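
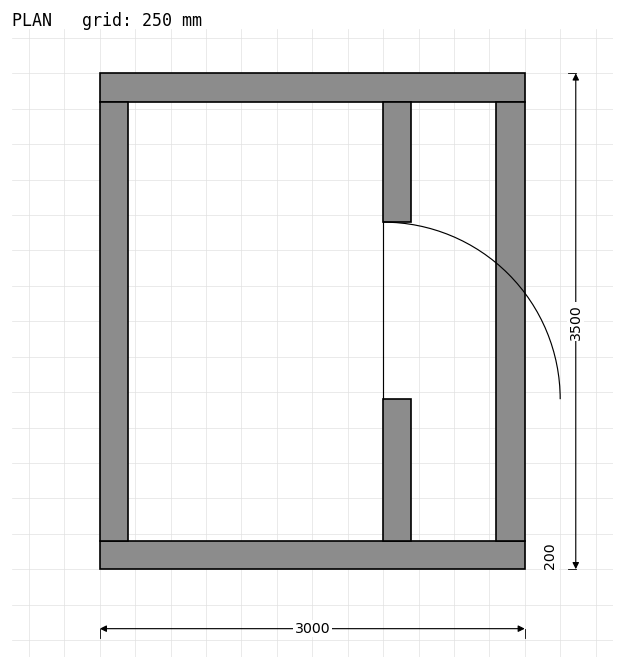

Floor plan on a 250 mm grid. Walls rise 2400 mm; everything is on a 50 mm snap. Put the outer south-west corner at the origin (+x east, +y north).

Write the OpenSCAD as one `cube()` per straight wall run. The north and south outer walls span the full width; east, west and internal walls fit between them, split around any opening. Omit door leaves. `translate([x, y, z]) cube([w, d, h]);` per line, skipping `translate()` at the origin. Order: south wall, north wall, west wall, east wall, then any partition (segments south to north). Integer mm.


cube([3000, 200, 2400]);
translate([0, 3300, 0]) cube([3000, 200, 2400]);
translate([0, 200, 0]) cube([200, 3100, 2400]);
translate([2800, 200, 0]) cube([200, 3100, 2400]);
translate([2000, 200, 0]) cube([200, 1000, 2400]);
translate([2000, 2450, 0]) cube([200, 850, 2400]);


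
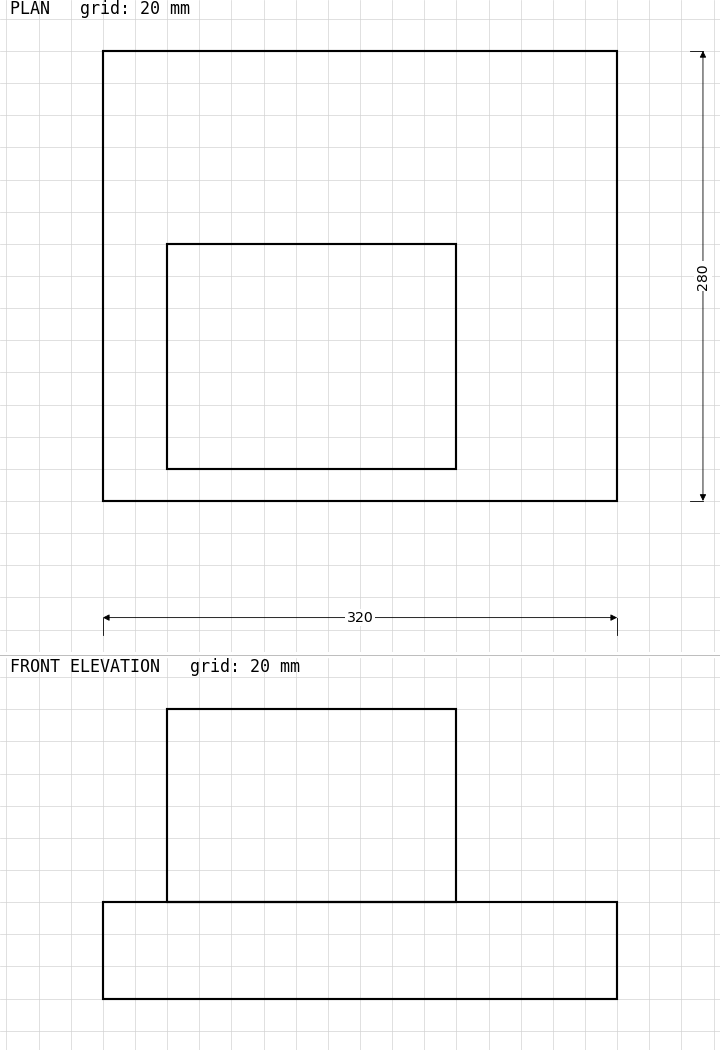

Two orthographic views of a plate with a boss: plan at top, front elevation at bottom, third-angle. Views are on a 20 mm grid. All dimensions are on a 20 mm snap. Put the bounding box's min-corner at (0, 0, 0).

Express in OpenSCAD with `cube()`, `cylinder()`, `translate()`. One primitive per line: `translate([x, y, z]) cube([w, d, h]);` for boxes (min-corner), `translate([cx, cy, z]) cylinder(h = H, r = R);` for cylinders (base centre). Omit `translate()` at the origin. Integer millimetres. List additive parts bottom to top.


cube([320, 280, 60]);
translate([40, 20, 60]) cube([180, 140, 120]);


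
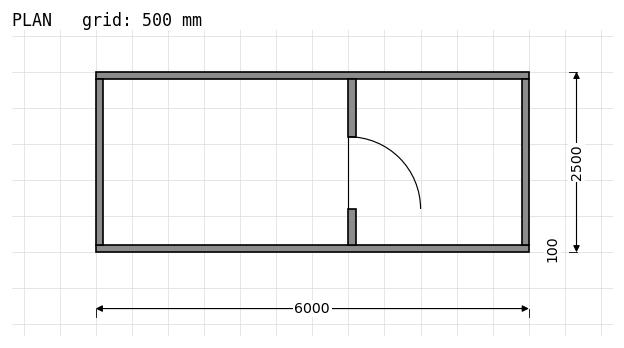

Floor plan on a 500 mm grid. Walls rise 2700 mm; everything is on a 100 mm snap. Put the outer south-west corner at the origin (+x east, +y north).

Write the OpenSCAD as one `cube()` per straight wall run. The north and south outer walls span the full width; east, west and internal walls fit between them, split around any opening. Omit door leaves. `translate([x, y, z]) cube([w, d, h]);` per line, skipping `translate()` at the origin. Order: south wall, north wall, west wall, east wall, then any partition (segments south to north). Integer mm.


cube([6000, 100, 2700]);
translate([0, 2400, 0]) cube([6000, 100, 2700]);
translate([0, 100, 0]) cube([100, 2300, 2700]);
translate([5900, 100, 0]) cube([100, 2300, 2700]);
translate([3500, 100, 0]) cube([100, 500, 2700]);
translate([3500, 1600, 0]) cube([100, 800, 2700]);


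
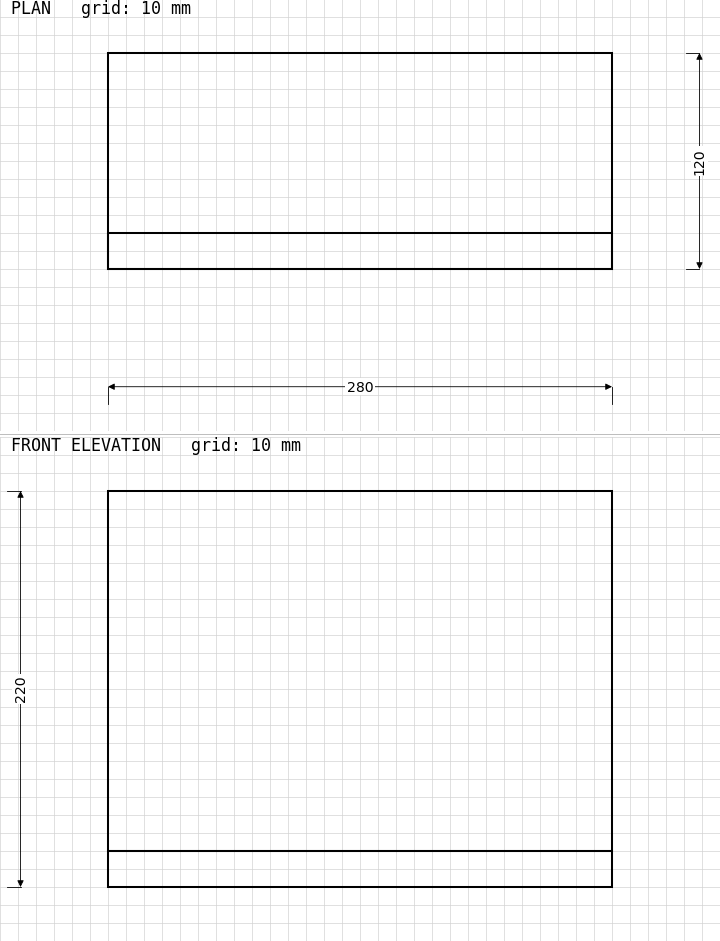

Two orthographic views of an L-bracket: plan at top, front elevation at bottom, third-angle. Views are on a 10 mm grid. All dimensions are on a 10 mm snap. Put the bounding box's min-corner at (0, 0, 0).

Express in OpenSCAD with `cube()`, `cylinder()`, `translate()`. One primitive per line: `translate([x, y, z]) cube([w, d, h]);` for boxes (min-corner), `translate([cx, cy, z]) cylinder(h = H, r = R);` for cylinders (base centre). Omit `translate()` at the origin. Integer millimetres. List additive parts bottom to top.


cube([280, 120, 20]);
translate([0, 0, 20]) cube([280, 20, 200]);


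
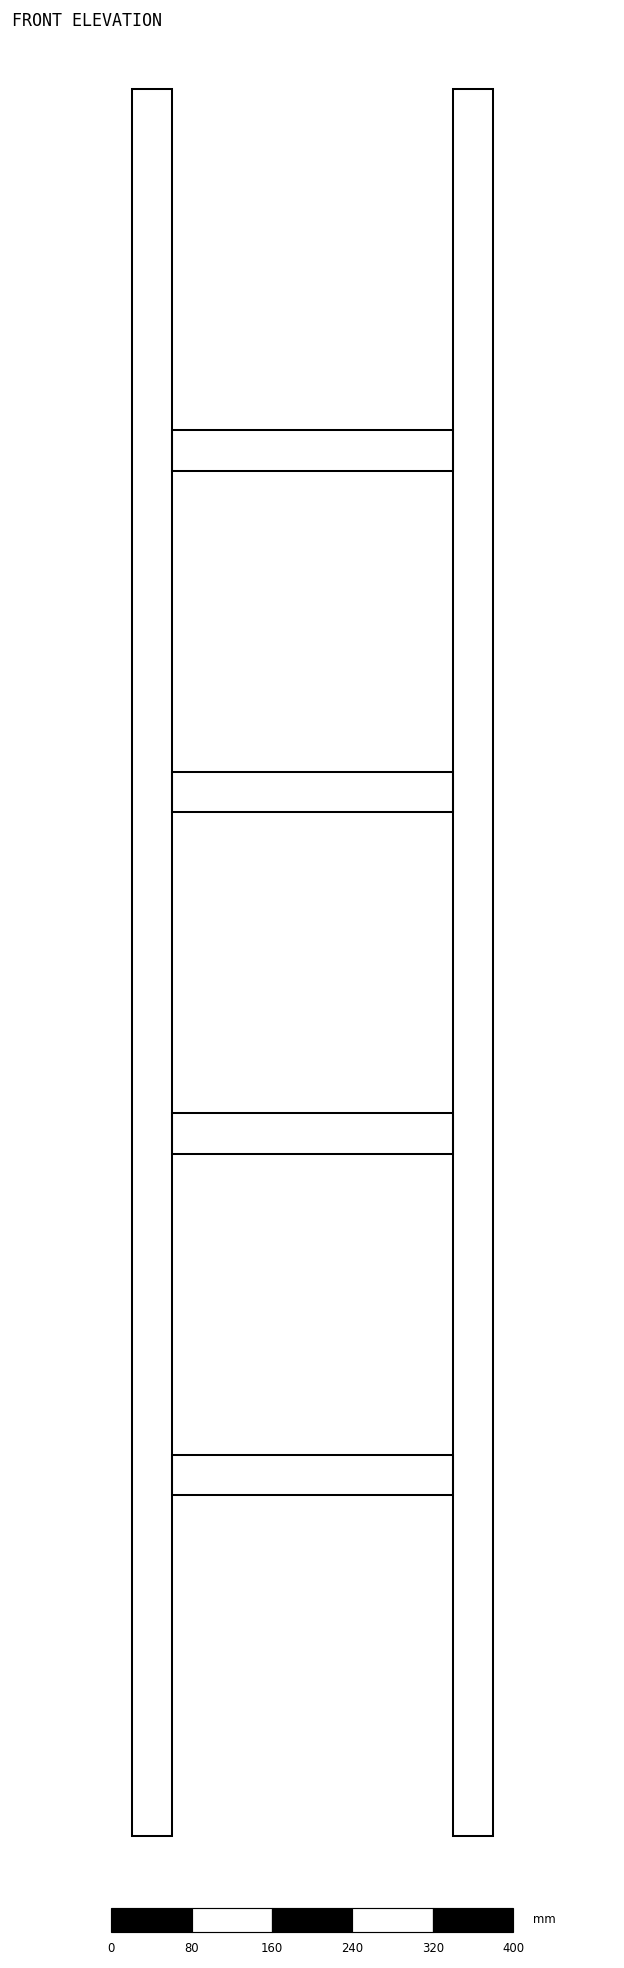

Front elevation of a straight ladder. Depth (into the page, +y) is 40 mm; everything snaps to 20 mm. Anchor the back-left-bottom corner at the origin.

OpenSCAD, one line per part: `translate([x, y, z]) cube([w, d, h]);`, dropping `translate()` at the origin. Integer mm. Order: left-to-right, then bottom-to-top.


cube([40, 40, 1740]);
translate([40, 0, 340]) cube([280, 40, 40]);
translate([40, 0, 680]) cube([280, 40, 40]);
translate([40, 0, 1020]) cube([280, 40, 40]);
translate([40, 0, 1360]) cube([280, 40, 40]);
translate([320, 0, 0]) cube([40, 40, 1740]);


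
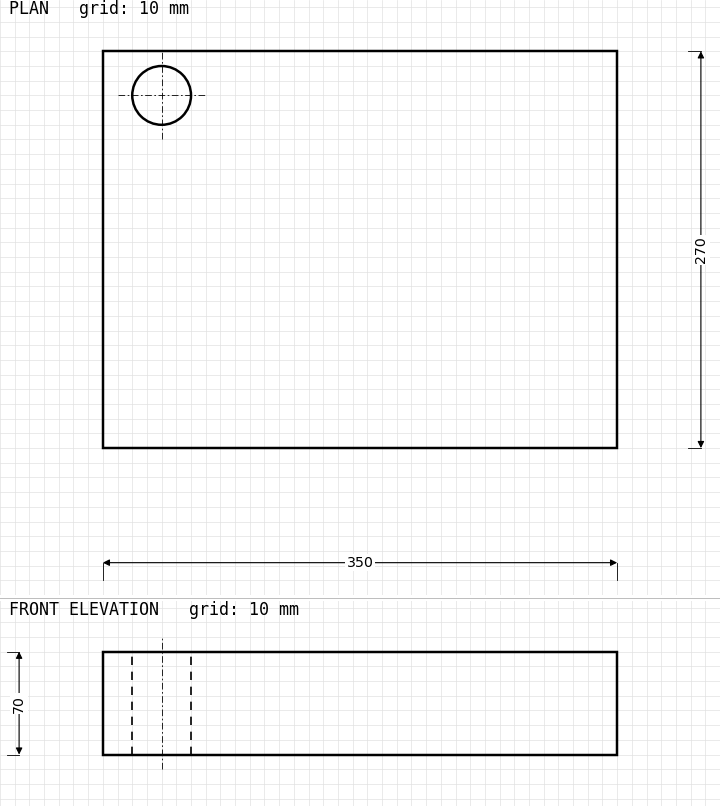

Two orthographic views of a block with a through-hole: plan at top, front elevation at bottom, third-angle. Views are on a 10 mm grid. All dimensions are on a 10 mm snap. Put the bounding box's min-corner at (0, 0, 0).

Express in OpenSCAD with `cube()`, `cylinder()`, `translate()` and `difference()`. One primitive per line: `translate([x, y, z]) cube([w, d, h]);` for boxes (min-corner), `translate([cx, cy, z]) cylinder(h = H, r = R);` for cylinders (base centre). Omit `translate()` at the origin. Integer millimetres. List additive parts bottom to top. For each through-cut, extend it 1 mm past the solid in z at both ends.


difference() {
  cube([350, 270, 70]);
  translate([40, 240, -1]) cylinder(h = 72, r = 20);
}


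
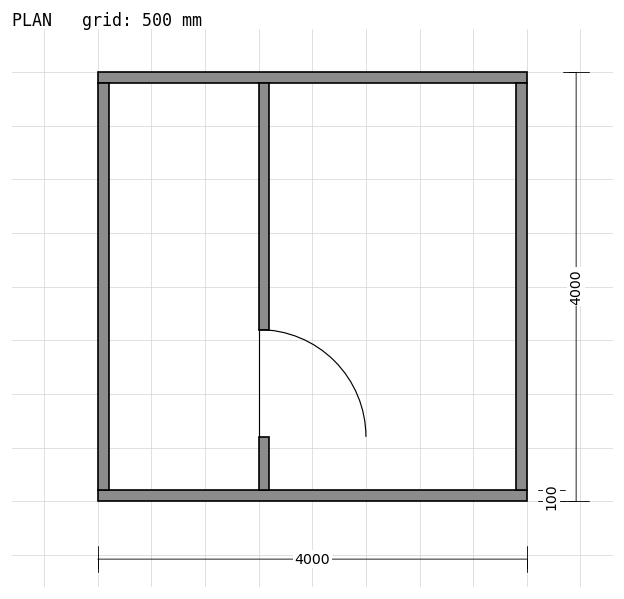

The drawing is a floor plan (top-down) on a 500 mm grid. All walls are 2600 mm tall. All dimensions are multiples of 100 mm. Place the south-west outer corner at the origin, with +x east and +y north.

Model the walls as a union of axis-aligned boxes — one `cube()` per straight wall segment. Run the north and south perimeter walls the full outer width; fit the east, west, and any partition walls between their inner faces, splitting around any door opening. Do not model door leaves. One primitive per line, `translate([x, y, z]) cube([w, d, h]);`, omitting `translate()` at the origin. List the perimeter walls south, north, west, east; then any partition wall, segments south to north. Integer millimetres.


cube([4000, 100, 2600]);
translate([0, 3900, 0]) cube([4000, 100, 2600]);
translate([0, 100, 0]) cube([100, 3800, 2600]);
translate([3900, 100, 0]) cube([100, 3800, 2600]);
translate([1500, 100, 0]) cube([100, 500, 2600]);
translate([1500, 1600, 0]) cube([100, 2300, 2600]);


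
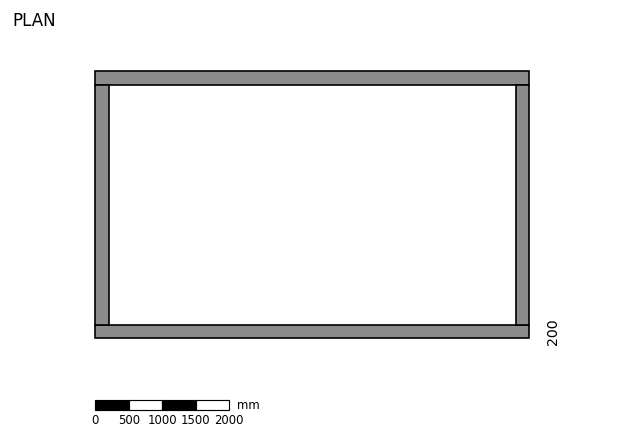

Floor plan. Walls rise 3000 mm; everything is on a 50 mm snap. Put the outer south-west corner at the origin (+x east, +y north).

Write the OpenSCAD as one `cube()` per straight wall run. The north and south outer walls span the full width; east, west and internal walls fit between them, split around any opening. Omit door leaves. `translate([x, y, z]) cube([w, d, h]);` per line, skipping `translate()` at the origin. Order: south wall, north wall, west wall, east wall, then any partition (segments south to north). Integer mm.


cube([6500, 200, 3000]);
translate([0, 3800, 0]) cube([6500, 200, 3000]);
translate([0, 200, 0]) cube([200, 3600, 3000]);
translate([6300, 200, 0]) cube([200, 3600, 3000]);


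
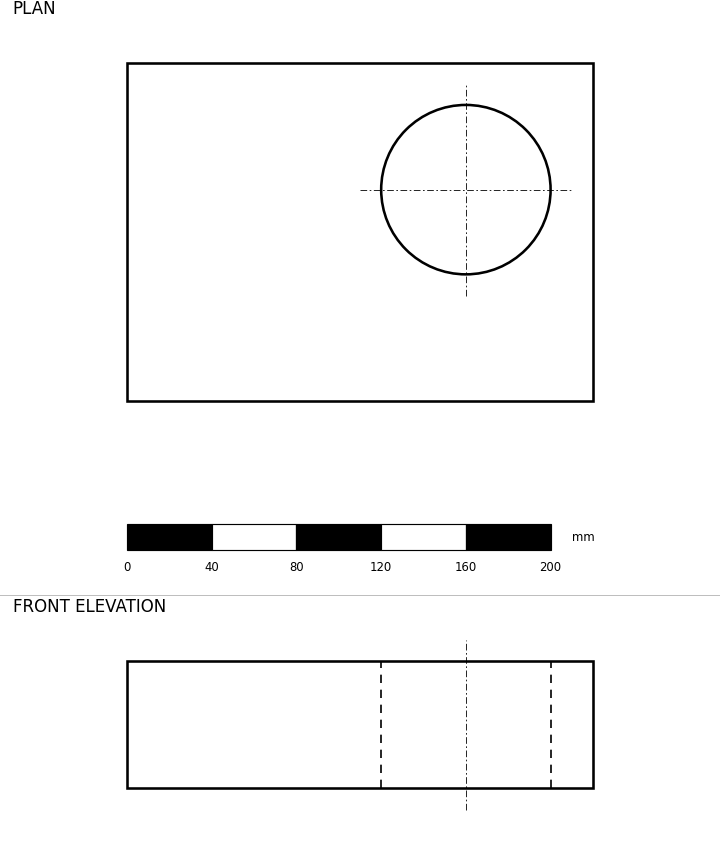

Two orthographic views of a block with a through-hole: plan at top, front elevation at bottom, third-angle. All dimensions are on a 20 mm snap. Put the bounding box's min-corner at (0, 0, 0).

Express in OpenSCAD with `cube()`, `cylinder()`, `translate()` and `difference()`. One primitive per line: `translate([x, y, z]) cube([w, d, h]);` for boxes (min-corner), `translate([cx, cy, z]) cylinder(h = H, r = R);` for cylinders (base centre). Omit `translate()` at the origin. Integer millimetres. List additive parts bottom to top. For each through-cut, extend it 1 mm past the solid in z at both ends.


difference() {
  cube([220, 160, 60]);
  translate([160, 100, -1]) cylinder(h = 62, r = 40);
}


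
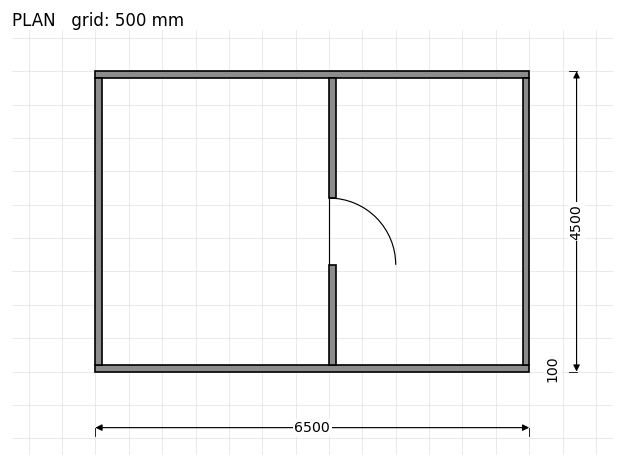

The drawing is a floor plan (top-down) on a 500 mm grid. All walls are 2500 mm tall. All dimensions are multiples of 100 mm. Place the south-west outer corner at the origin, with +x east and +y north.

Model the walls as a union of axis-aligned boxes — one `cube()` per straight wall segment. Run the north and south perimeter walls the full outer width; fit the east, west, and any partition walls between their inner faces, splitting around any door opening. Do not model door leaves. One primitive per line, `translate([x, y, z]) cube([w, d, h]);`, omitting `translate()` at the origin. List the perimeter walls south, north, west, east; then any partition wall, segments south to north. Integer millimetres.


cube([6500, 100, 2500]);
translate([0, 4400, 0]) cube([6500, 100, 2500]);
translate([0, 100, 0]) cube([100, 4300, 2500]);
translate([6400, 100, 0]) cube([100, 4300, 2500]);
translate([3500, 100, 0]) cube([100, 1500, 2500]);
translate([3500, 2600, 0]) cube([100, 1800, 2500]);


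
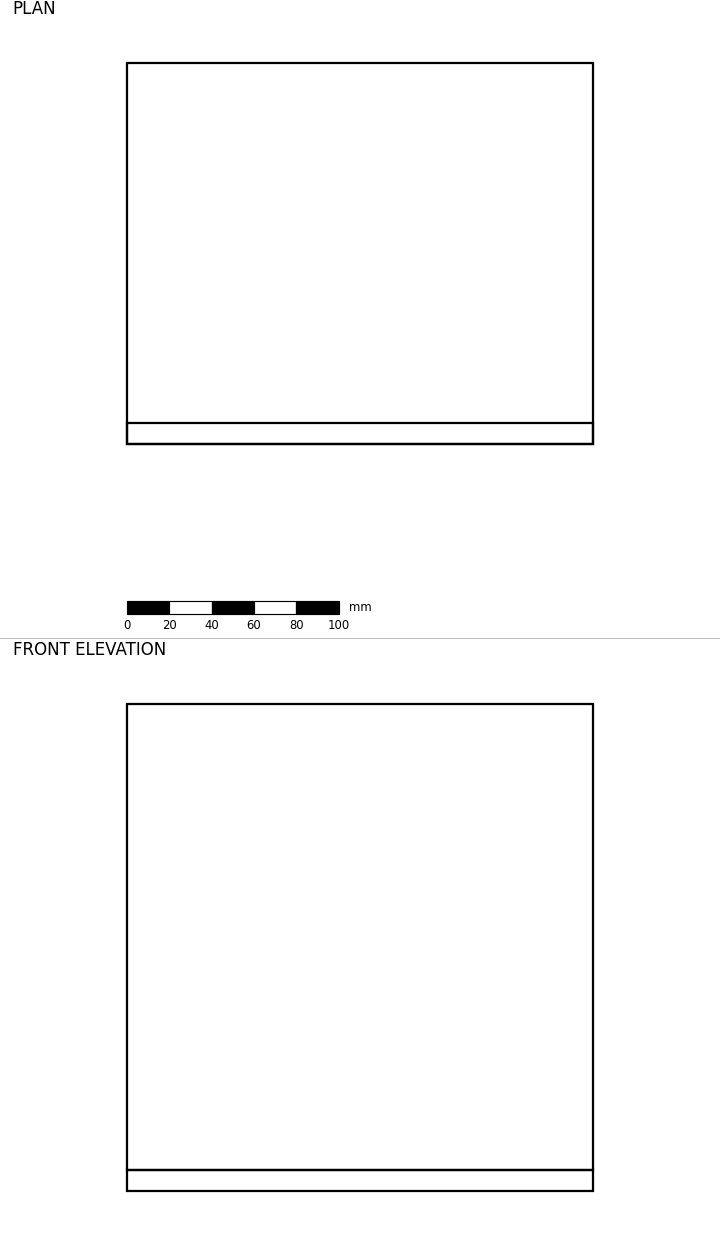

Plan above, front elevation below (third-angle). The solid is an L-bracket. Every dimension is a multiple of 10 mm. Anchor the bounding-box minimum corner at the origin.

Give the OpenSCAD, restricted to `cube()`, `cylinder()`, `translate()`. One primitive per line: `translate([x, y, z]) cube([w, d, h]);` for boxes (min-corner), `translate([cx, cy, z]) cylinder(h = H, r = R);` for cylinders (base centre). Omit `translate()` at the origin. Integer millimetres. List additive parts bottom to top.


cube([220, 180, 10]);
translate([0, 0, 10]) cube([220, 10, 220]);


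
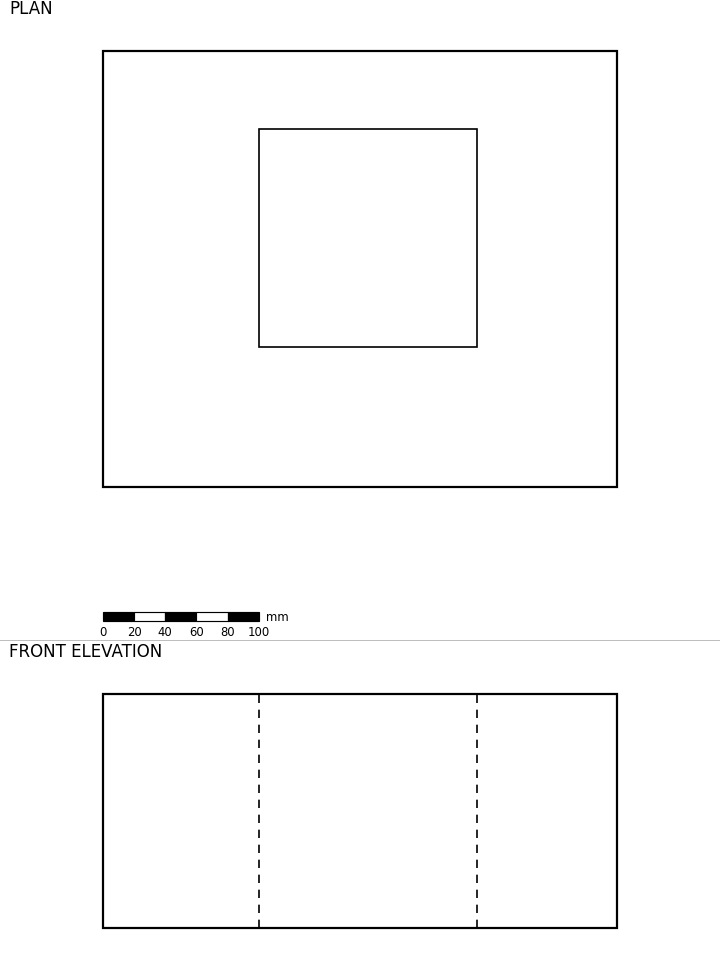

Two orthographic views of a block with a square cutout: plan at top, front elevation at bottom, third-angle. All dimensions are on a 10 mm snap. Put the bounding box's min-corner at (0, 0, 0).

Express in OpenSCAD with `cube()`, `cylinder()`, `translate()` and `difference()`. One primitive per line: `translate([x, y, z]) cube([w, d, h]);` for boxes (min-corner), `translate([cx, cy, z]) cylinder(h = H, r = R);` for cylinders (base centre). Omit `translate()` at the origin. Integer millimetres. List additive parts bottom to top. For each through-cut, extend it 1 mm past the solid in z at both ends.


difference() {
  cube([330, 280, 150]);
  translate([100, 90, -1]) cube([140, 140, 152]);
}


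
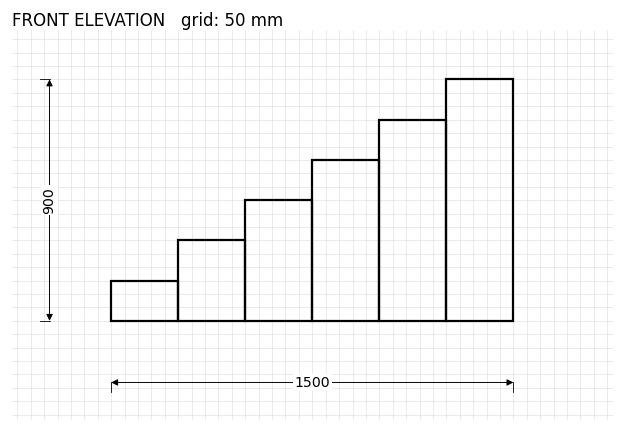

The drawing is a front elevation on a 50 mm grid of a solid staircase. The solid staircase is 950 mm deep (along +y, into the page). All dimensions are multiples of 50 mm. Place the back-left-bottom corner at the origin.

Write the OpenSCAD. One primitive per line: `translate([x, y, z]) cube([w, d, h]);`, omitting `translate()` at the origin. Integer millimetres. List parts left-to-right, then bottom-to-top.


cube([250, 950, 150]);
translate([250, 0, 0]) cube([250, 950, 300]);
translate([500, 0, 0]) cube([250, 950, 450]);
translate([750, 0, 0]) cube([250, 950, 600]);
translate([1000, 0, 0]) cube([250, 950, 750]);
translate([1250, 0, 0]) cube([250, 950, 900]);


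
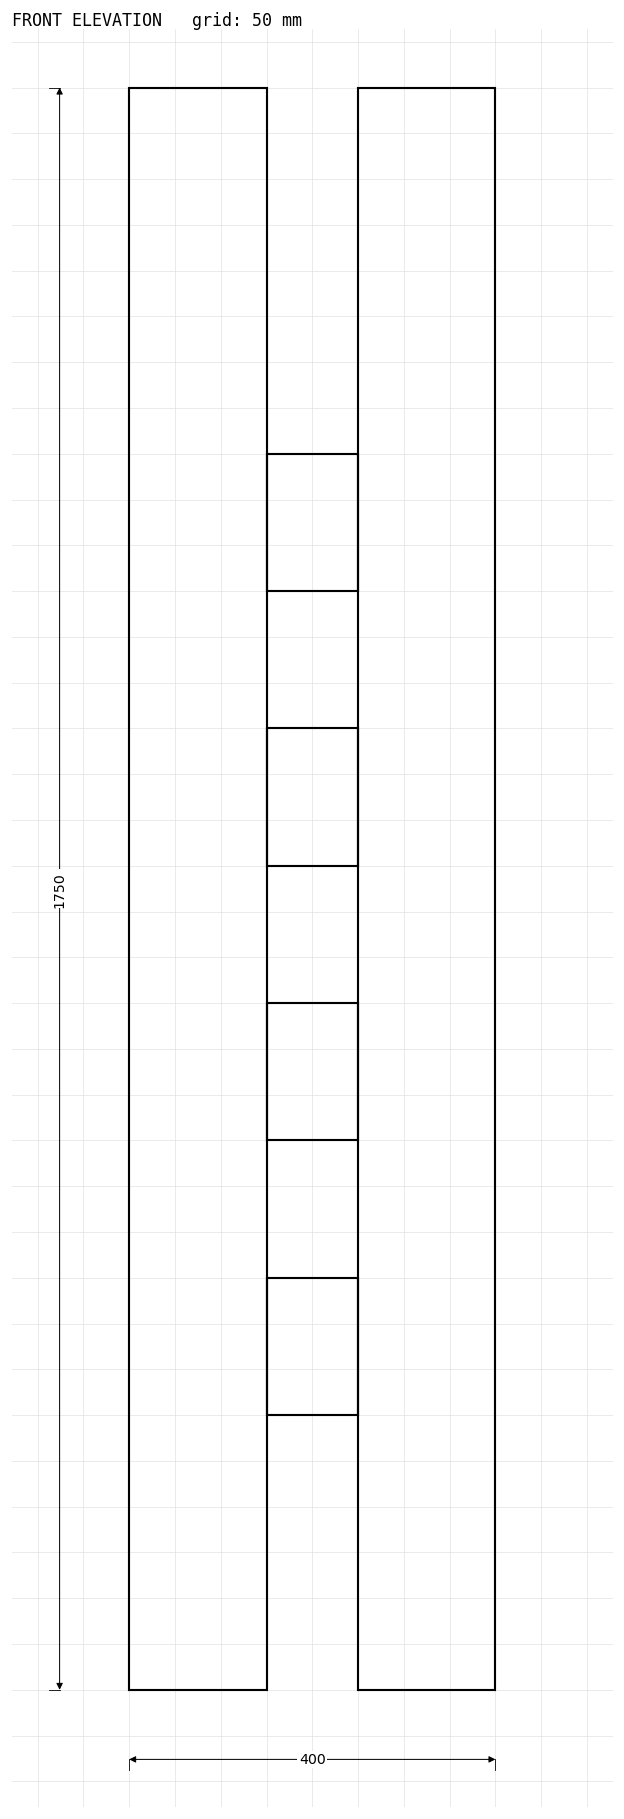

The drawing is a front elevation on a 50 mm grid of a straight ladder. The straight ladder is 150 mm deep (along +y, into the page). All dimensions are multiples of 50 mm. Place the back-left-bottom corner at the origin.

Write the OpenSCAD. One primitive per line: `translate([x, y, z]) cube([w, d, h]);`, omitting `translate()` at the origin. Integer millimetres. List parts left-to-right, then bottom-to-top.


cube([150, 150, 1750]);
translate([150, 0, 300]) cube([100, 150, 150]);
translate([150, 0, 600]) cube([100, 150, 150]);
translate([150, 0, 900]) cube([100, 150, 150]);
translate([150, 0, 1200]) cube([100, 150, 150]);
translate([250, 0, 0]) cube([150, 150, 1750]);


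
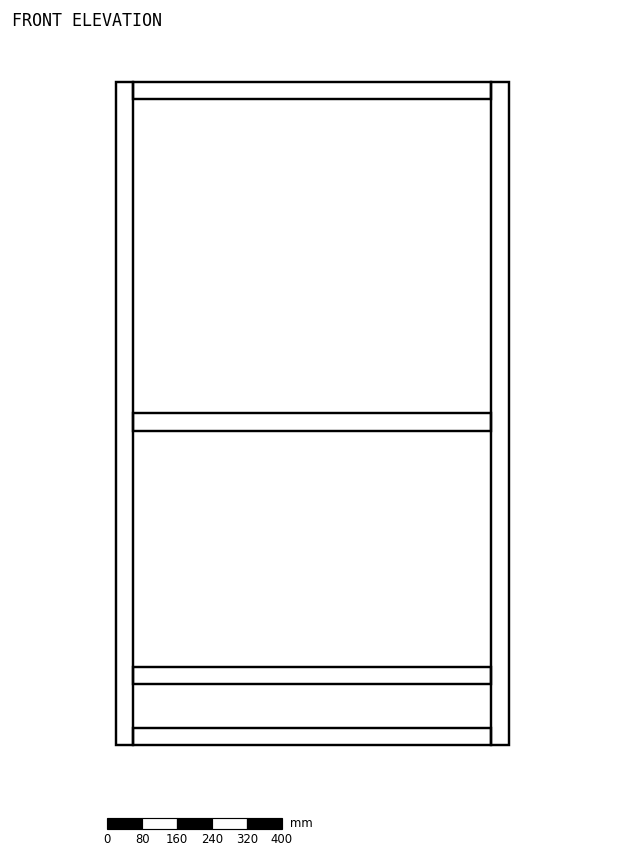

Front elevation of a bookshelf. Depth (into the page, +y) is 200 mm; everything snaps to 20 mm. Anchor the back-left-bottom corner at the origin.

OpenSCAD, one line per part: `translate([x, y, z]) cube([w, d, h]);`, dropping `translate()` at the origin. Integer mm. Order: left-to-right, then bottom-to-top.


cube([40, 200, 1520]);
translate([40, 0, 0]) cube([820, 200, 40]);
translate([40, 0, 140]) cube([820, 200, 40]);
translate([40, 0, 720]) cube([820, 200, 40]);
translate([40, 0, 1480]) cube([820, 200, 40]);
translate([860, 0, 0]) cube([40, 200, 1520]);


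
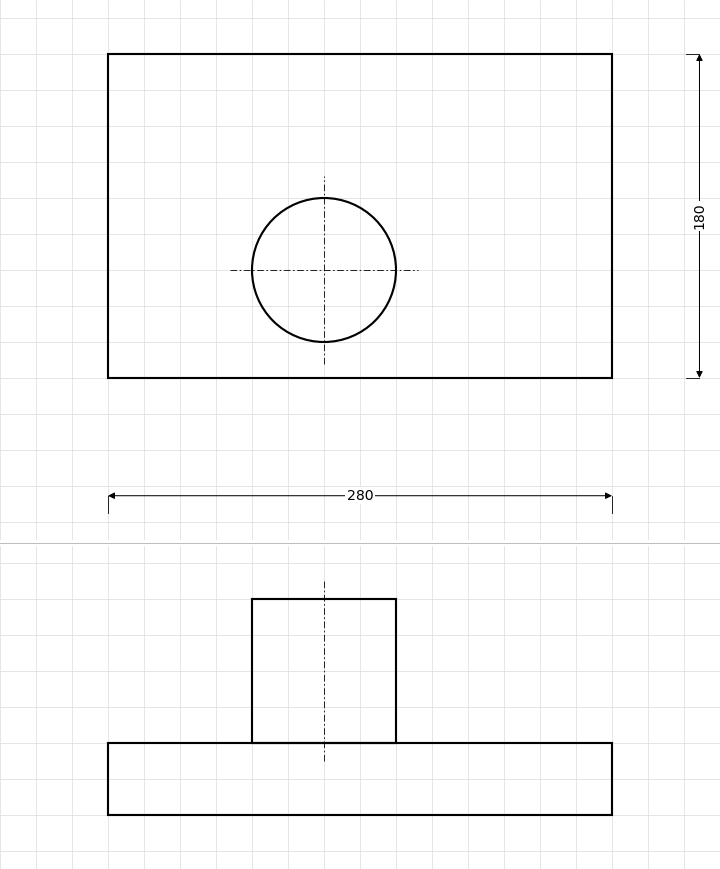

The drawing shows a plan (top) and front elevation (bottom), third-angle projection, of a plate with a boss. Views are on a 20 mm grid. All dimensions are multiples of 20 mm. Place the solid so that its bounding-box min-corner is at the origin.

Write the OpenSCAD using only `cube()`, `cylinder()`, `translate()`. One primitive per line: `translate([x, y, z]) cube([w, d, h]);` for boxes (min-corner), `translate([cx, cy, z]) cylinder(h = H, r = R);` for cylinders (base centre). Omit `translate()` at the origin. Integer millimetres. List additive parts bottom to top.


cube([280, 180, 40]);
translate([120, 60, 40]) cylinder(h = 80, r = 40);


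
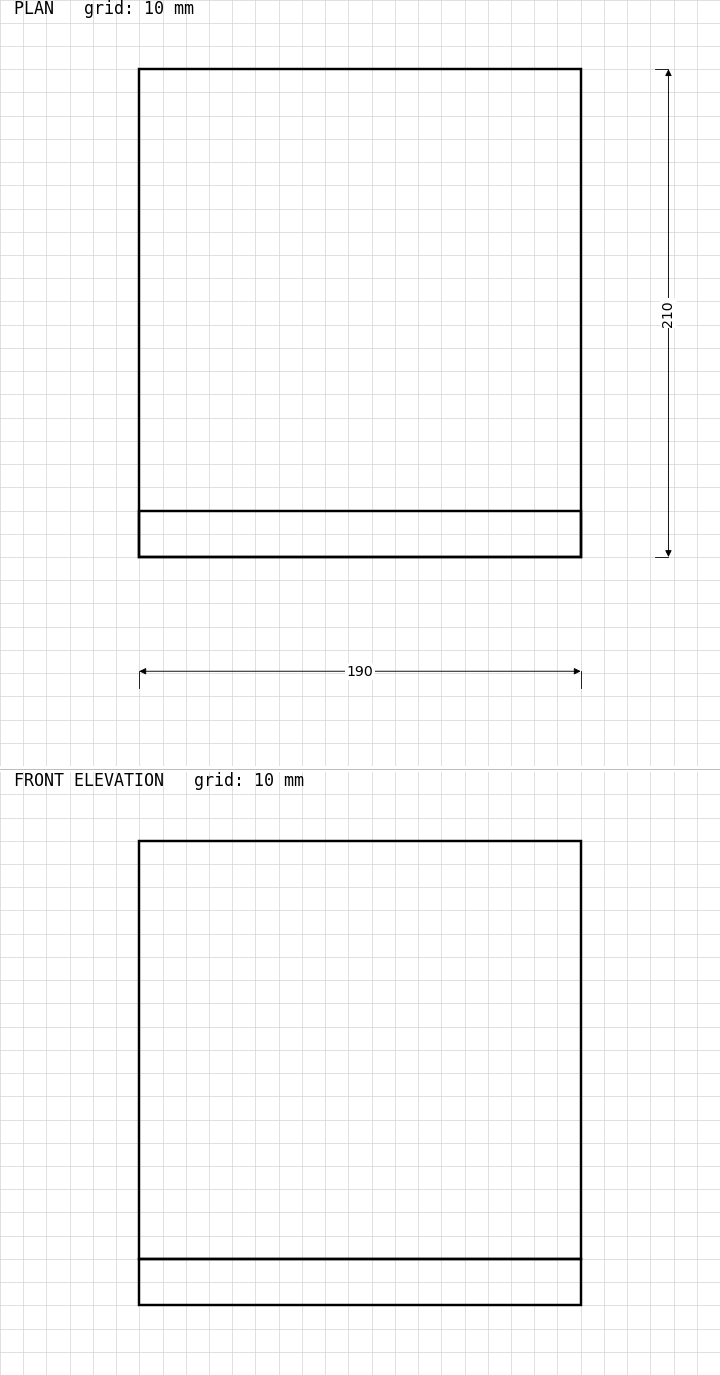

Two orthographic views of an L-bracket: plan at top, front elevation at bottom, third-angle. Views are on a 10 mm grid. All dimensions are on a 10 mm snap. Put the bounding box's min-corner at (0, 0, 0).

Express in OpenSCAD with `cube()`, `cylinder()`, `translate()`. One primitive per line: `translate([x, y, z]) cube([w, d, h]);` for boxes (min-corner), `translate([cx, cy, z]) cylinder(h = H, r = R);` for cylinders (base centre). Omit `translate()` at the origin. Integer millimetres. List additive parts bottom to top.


cube([190, 210, 20]);
translate([0, 0, 20]) cube([190, 20, 180]);


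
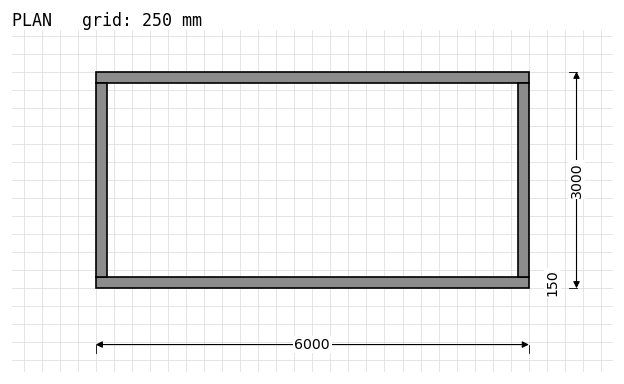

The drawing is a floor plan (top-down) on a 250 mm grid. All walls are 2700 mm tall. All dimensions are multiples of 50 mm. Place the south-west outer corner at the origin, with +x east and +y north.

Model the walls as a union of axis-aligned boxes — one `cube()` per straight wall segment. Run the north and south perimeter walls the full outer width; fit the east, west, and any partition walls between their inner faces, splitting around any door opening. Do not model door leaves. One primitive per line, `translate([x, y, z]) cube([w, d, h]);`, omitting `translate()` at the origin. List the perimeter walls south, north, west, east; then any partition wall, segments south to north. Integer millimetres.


cube([6000, 150, 2700]);
translate([0, 2850, 0]) cube([6000, 150, 2700]);
translate([0, 150, 0]) cube([150, 2700, 2700]);
translate([5850, 150, 0]) cube([150, 2700, 2700]);


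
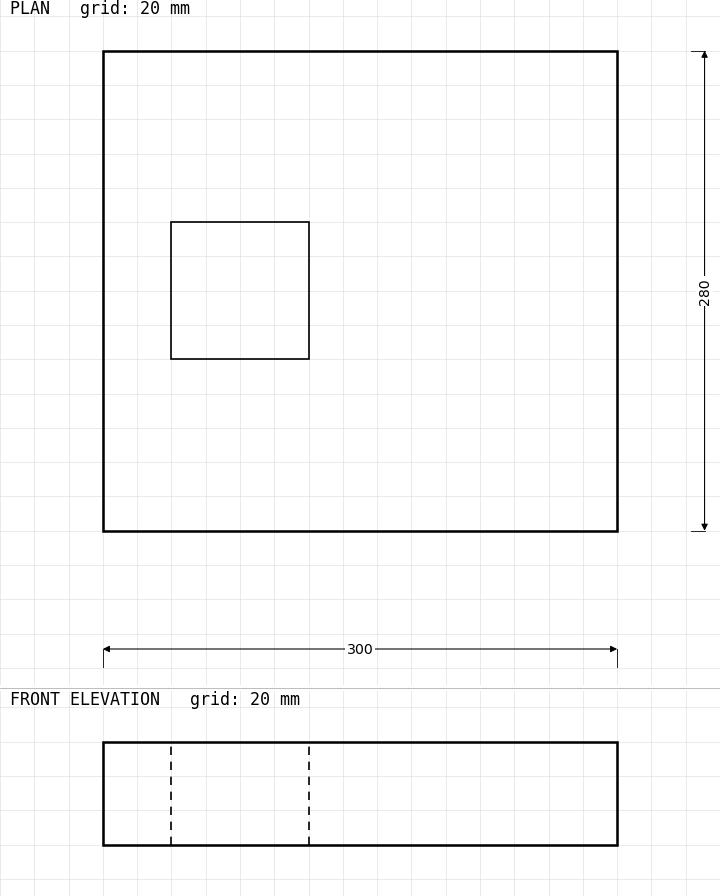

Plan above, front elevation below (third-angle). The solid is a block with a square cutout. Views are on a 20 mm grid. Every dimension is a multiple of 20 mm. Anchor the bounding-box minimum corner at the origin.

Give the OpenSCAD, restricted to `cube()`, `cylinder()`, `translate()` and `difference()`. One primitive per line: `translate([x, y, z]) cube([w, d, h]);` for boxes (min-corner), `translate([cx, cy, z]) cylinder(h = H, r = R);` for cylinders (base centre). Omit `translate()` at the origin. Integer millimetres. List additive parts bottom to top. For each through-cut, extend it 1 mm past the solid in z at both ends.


difference() {
  cube([300, 280, 60]);
  translate([40, 100, -1]) cube([80, 80, 62]);
}


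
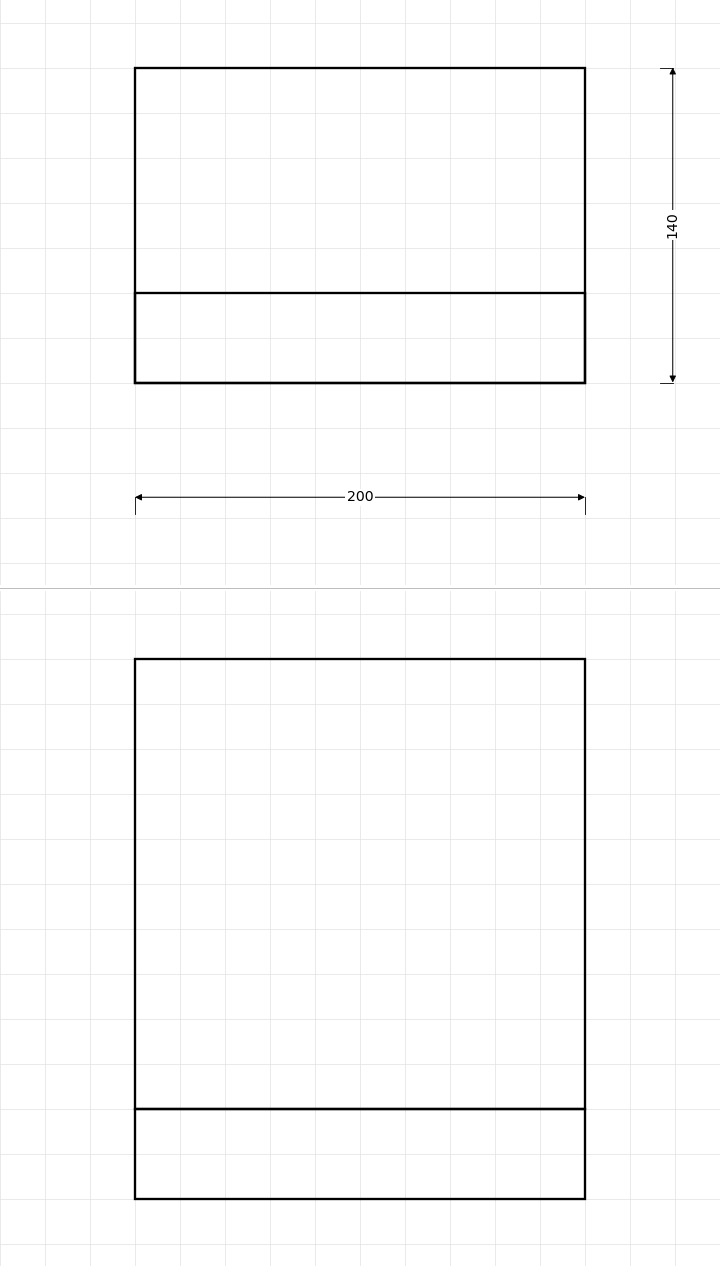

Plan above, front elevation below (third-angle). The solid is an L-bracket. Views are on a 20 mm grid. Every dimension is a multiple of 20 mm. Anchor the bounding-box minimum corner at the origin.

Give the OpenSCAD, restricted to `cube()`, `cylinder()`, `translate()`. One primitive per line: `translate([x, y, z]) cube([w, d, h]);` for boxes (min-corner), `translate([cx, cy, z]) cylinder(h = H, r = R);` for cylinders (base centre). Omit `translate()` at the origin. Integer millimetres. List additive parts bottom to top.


cube([200, 140, 40]);
translate([0, 0, 40]) cube([200, 40, 200]);


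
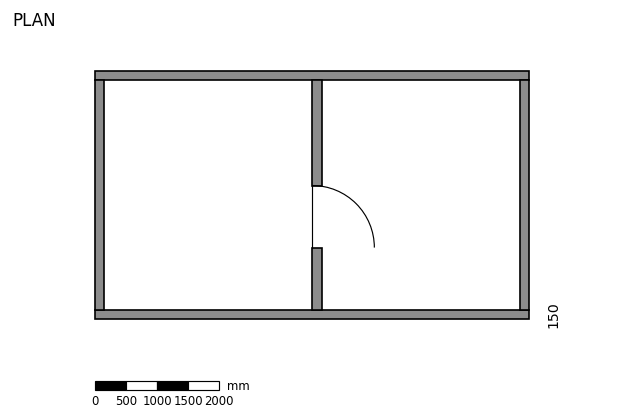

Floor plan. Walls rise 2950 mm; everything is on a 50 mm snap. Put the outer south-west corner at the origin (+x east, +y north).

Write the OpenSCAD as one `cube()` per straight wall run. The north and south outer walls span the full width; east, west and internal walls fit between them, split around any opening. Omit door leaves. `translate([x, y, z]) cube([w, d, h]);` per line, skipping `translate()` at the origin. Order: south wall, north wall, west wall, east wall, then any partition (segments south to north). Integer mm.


cube([7000, 150, 2950]);
translate([0, 3850, 0]) cube([7000, 150, 2950]);
translate([0, 150, 0]) cube([150, 3700, 2950]);
translate([6850, 150, 0]) cube([150, 3700, 2950]);
translate([3500, 150, 0]) cube([150, 1000, 2950]);
translate([3500, 2150, 0]) cube([150, 1700, 2950]);


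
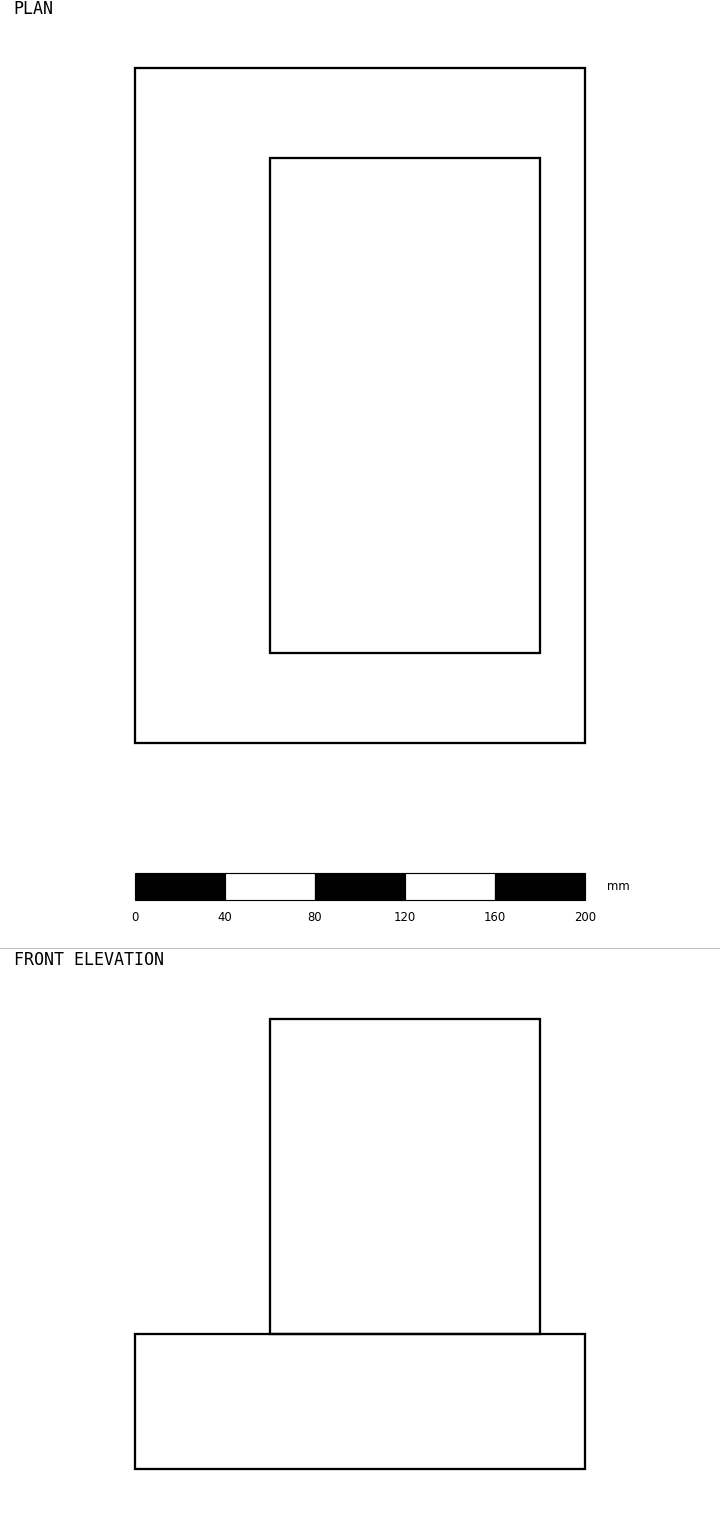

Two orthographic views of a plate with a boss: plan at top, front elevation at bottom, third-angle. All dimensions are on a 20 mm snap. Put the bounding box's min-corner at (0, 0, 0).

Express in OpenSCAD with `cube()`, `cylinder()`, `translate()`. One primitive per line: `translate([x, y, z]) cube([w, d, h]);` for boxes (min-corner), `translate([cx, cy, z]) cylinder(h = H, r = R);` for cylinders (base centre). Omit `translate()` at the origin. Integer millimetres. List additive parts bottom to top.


cube([200, 300, 60]);
translate([60, 40, 60]) cube([120, 220, 140]);


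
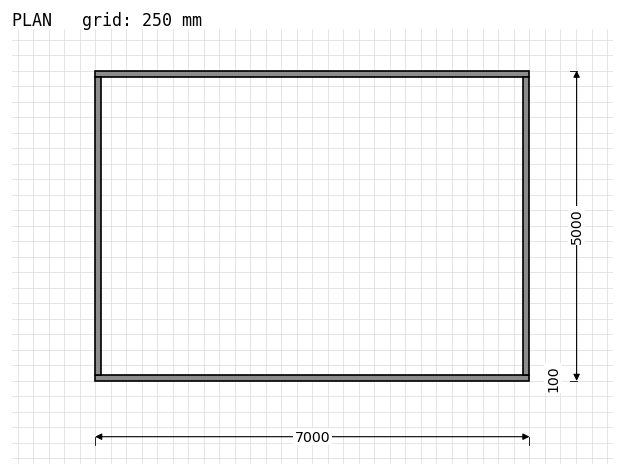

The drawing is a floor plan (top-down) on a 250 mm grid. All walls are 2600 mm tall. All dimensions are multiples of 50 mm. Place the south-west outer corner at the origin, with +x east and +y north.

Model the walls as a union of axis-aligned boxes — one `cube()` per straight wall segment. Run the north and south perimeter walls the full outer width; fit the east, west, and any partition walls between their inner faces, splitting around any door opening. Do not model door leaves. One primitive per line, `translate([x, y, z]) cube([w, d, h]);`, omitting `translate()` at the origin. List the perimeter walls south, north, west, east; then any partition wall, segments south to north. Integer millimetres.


cube([7000, 100, 2600]);
translate([0, 4900, 0]) cube([7000, 100, 2600]);
translate([0, 100, 0]) cube([100, 4800, 2600]);
translate([6900, 100, 0]) cube([100, 4800, 2600]);


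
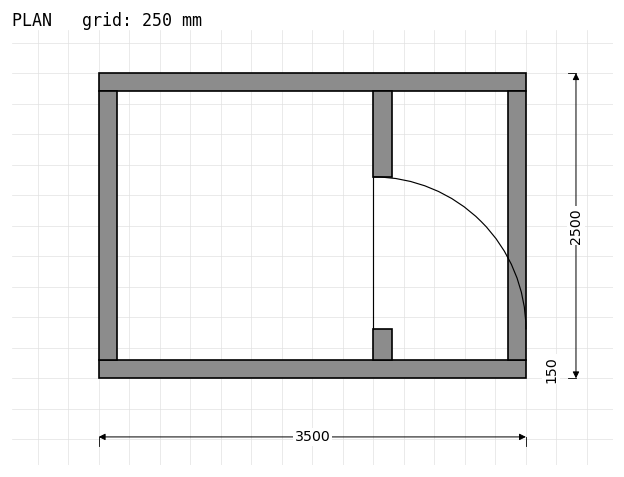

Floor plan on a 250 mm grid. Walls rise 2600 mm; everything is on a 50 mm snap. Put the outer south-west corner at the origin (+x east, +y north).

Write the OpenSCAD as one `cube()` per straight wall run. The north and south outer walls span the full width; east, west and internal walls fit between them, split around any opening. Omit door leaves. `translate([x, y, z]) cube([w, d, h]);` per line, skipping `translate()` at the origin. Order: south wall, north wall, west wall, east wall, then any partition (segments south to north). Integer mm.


cube([3500, 150, 2600]);
translate([0, 2350, 0]) cube([3500, 150, 2600]);
translate([0, 150, 0]) cube([150, 2200, 2600]);
translate([3350, 150, 0]) cube([150, 2200, 2600]);
translate([2250, 150, 0]) cube([150, 250, 2600]);
translate([2250, 1650, 0]) cube([150, 700, 2600]);


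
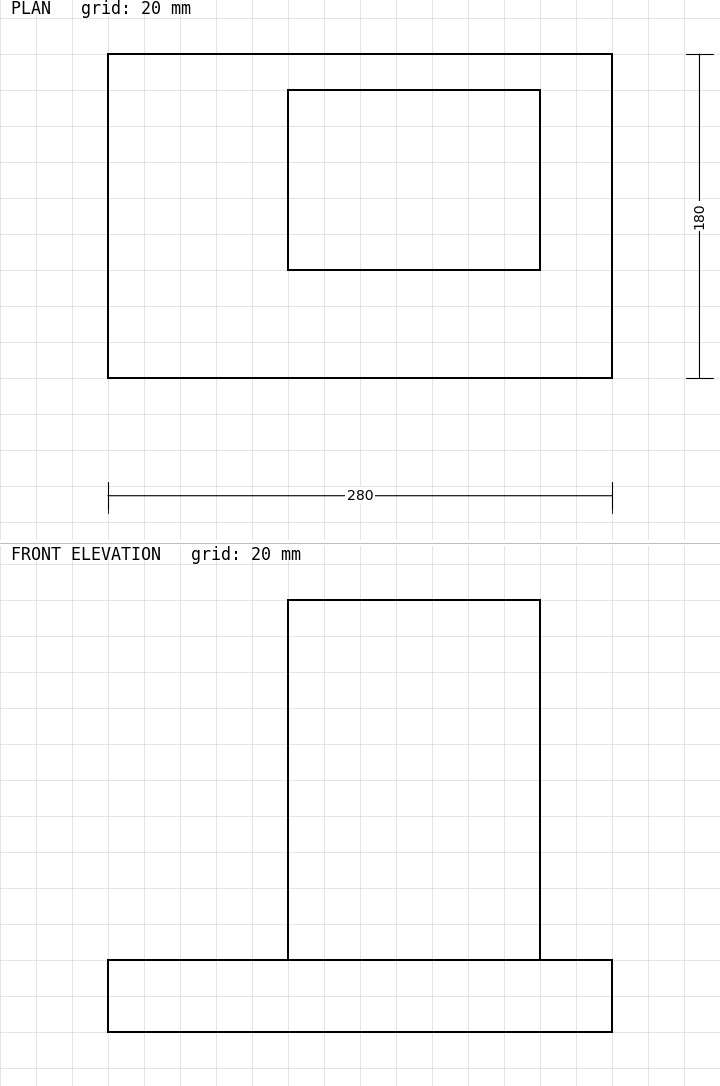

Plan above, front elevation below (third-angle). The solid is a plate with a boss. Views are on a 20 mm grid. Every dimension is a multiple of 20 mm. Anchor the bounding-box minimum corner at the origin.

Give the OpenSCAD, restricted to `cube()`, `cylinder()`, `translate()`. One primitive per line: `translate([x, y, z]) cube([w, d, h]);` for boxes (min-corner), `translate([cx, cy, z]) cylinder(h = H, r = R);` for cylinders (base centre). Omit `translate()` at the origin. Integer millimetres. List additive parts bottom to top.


cube([280, 180, 40]);
translate([100, 60, 40]) cube([140, 100, 200]);


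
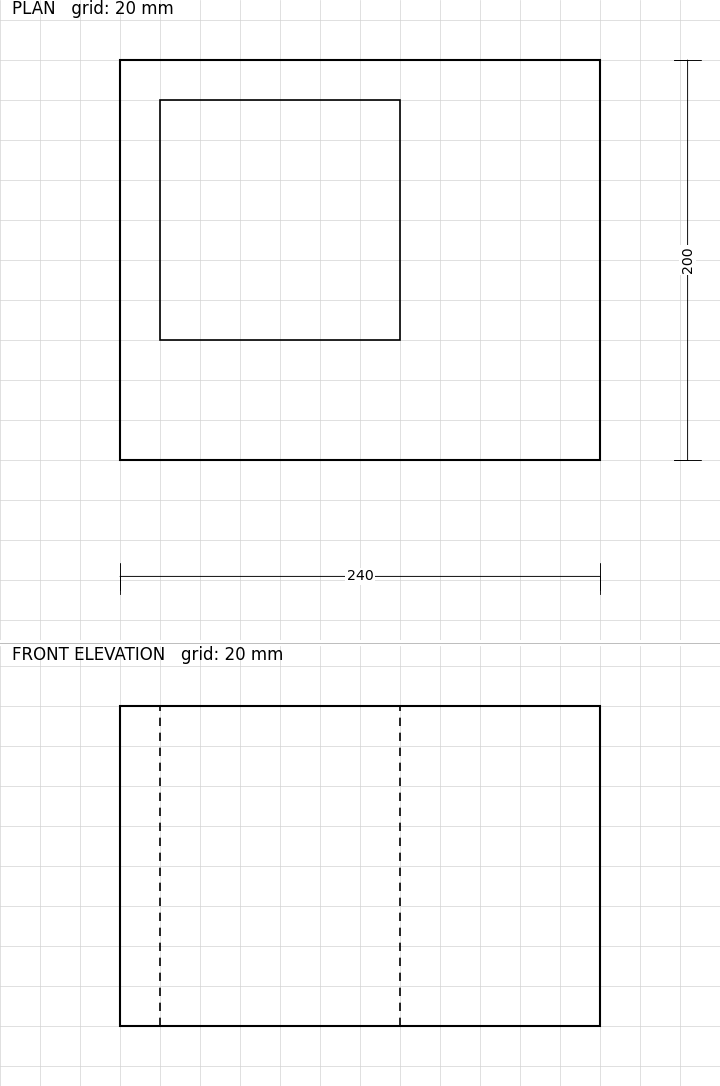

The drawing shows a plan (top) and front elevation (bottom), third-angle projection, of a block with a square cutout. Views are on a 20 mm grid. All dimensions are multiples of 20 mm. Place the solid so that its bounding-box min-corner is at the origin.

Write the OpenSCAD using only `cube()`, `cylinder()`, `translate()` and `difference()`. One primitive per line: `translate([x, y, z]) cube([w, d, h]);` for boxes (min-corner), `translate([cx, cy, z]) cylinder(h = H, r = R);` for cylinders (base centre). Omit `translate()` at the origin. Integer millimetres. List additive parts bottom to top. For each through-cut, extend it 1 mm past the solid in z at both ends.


difference() {
  cube([240, 200, 160]);
  translate([20, 60, -1]) cube([120, 120, 162]);
}


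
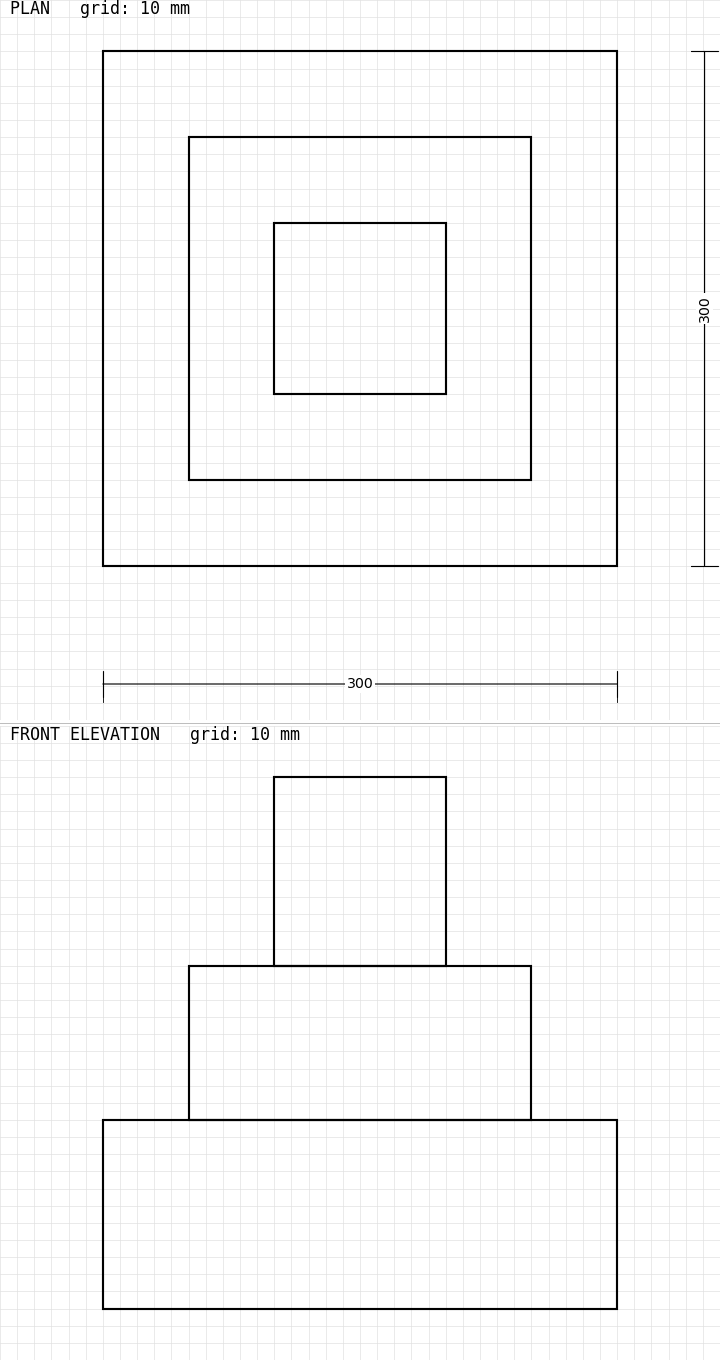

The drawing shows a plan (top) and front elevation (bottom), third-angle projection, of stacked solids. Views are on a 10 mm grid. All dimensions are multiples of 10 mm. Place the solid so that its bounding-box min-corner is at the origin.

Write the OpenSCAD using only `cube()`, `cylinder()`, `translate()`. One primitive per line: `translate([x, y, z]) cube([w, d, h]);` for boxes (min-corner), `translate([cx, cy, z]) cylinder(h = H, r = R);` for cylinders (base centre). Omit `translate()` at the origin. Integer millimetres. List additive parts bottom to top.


cube([300, 300, 110]);
translate([50, 50, 110]) cube([200, 200, 90]);
translate([100, 100, 200]) cube([100, 100, 110]);


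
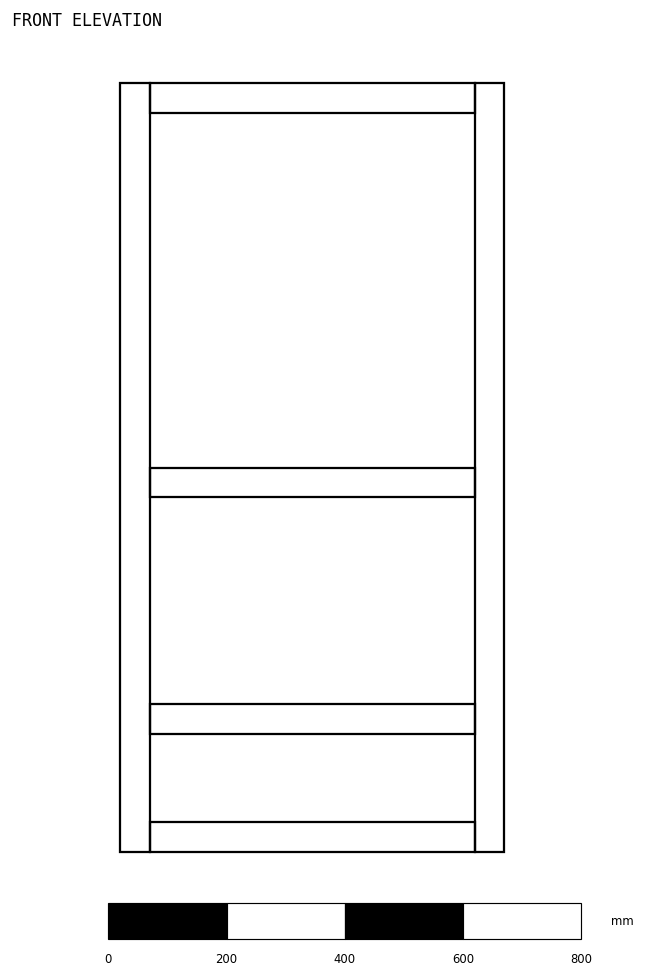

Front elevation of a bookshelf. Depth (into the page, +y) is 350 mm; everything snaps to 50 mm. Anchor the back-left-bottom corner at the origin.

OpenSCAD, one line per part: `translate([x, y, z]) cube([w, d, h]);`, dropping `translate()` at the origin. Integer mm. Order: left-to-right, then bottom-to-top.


cube([50, 350, 1300]);
translate([50, 0, 0]) cube([550, 350, 50]);
translate([50, 0, 200]) cube([550, 350, 50]);
translate([50, 0, 600]) cube([550, 350, 50]);
translate([50, 0, 1250]) cube([550, 350, 50]);
translate([600, 0, 0]) cube([50, 350, 1300]);


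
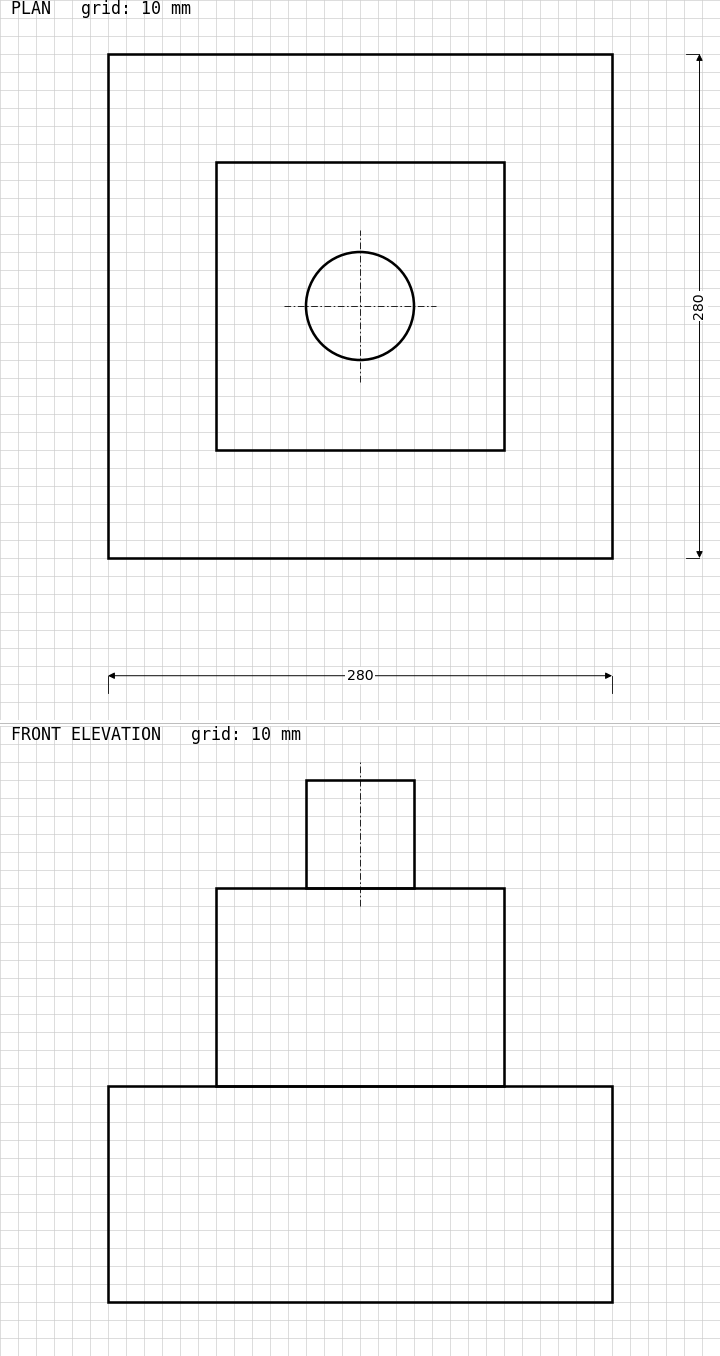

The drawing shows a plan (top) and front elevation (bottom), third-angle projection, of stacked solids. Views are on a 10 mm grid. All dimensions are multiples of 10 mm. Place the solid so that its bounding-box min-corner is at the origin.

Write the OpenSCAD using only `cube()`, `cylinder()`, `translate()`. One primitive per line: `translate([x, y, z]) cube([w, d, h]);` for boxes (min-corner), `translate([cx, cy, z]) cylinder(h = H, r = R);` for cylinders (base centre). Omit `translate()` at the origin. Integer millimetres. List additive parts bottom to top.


cube([280, 280, 120]);
translate([60, 60, 120]) cube([160, 160, 110]);
translate([140, 140, 230]) cylinder(h = 60, r = 30);


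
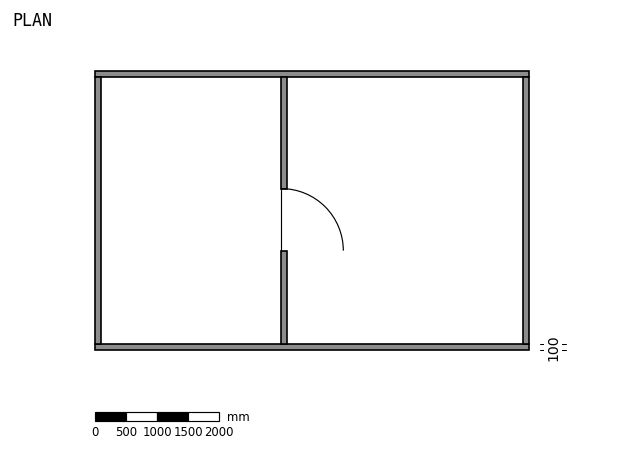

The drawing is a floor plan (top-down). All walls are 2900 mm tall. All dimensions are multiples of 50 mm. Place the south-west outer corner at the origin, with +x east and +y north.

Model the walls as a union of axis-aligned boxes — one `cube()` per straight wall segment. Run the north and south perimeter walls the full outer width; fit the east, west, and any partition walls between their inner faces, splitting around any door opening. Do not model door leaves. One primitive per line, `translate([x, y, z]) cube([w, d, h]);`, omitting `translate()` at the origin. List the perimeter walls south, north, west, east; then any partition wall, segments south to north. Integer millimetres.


cube([7000, 100, 2900]);
translate([0, 4400, 0]) cube([7000, 100, 2900]);
translate([0, 100, 0]) cube([100, 4300, 2900]);
translate([6900, 100, 0]) cube([100, 4300, 2900]);
translate([3000, 100, 0]) cube([100, 1500, 2900]);
translate([3000, 2600, 0]) cube([100, 1800, 2900]);


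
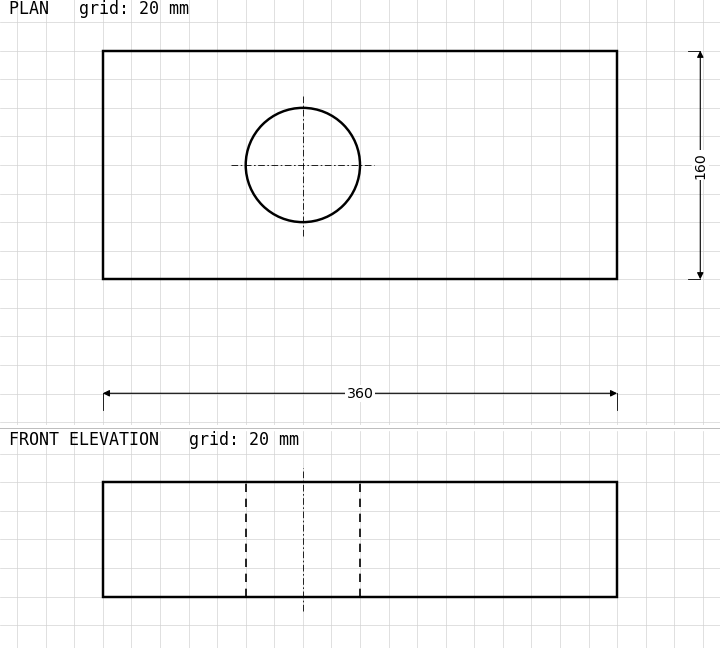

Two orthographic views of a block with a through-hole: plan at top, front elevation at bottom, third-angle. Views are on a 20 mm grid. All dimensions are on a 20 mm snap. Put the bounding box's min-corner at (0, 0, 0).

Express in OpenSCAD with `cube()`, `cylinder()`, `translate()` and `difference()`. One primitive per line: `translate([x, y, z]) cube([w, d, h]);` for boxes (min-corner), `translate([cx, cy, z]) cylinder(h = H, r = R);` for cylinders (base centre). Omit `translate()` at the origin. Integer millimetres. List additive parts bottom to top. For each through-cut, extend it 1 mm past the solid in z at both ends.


difference() {
  cube([360, 160, 80]);
  translate([140, 80, -1]) cylinder(h = 82, r = 40);
}


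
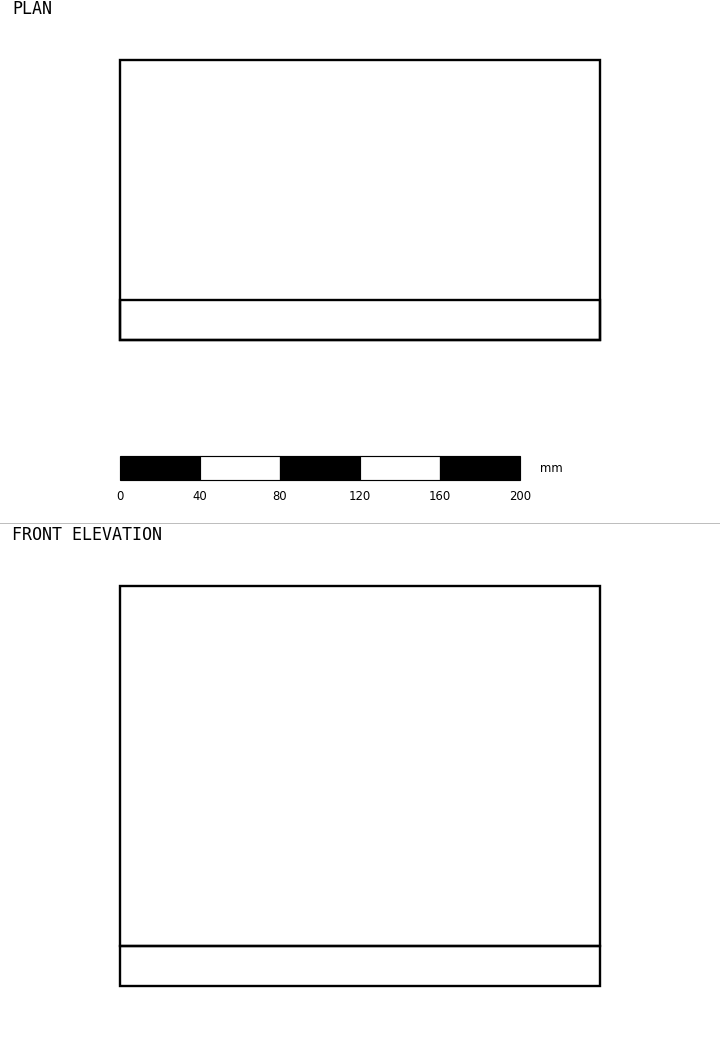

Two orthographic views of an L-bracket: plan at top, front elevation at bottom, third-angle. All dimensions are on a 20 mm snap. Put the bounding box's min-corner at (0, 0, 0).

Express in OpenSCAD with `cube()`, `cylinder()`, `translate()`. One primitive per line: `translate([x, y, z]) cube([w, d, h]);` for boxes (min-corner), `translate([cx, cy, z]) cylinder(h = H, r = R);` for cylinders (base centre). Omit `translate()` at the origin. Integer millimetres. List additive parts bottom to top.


cube([240, 140, 20]);
translate([0, 0, 20]) cube([240, 20, 180]);


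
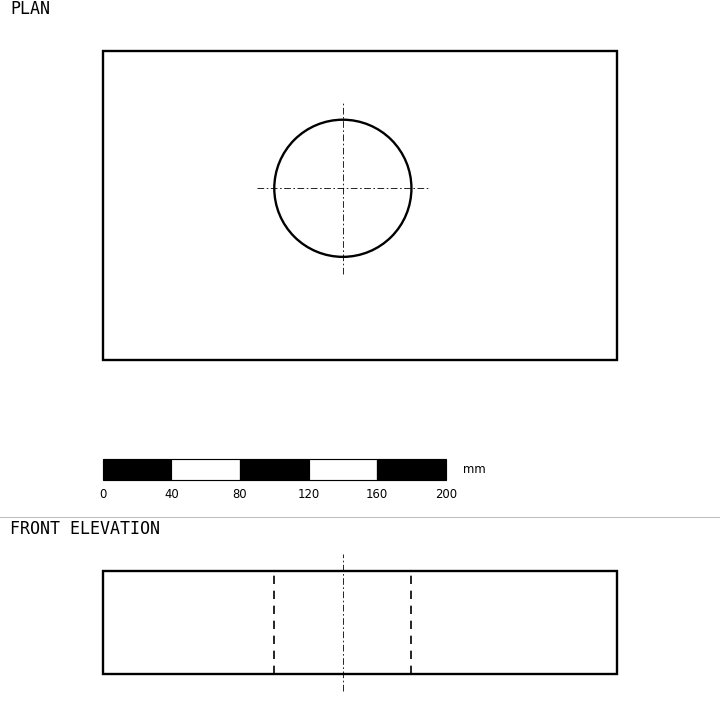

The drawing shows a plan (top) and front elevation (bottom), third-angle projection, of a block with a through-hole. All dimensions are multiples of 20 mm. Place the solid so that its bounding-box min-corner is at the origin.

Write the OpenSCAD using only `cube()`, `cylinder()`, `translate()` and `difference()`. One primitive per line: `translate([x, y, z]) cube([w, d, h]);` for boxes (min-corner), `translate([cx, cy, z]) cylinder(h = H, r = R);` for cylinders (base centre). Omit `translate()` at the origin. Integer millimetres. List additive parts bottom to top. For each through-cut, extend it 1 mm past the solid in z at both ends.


difference() {
  cube([300, 180, 60]);
  translate([140, 100, -1]) cylinder(h = 62, r = 40);
}


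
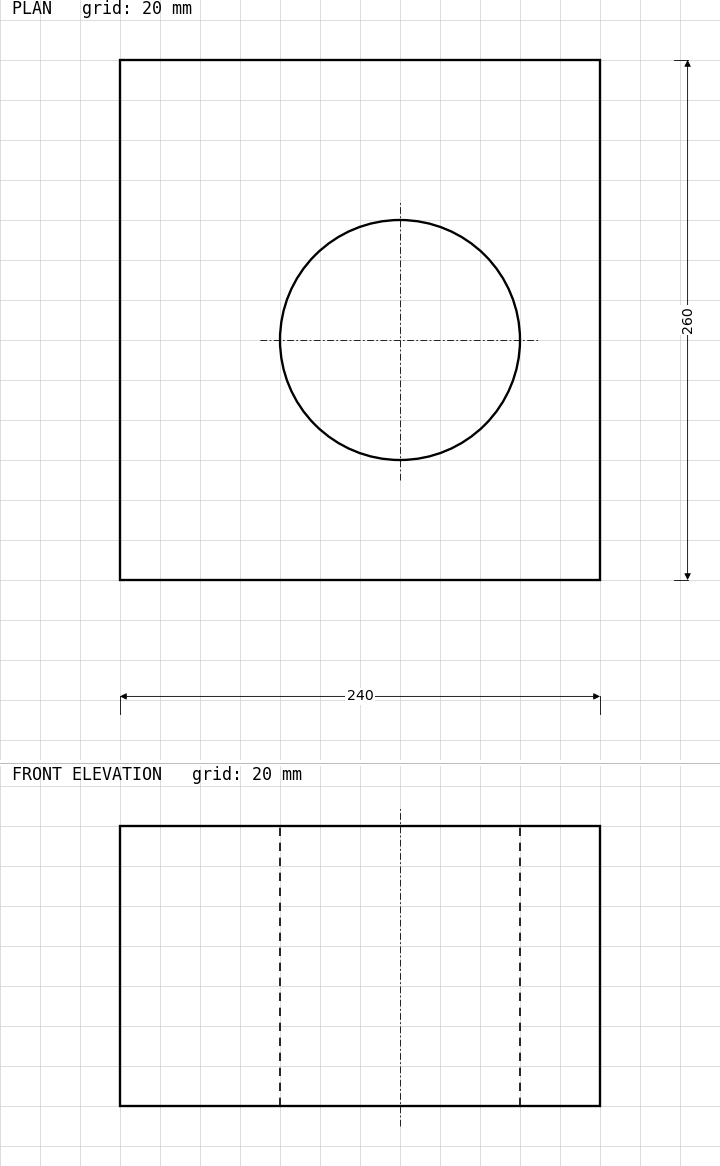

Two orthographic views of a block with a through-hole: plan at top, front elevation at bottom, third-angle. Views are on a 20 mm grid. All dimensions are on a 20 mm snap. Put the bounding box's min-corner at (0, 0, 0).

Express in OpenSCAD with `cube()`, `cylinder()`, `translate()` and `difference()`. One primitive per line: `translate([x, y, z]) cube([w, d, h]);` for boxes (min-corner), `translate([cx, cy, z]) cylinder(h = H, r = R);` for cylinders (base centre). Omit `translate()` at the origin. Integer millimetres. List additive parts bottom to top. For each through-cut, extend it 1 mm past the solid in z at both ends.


difference() {
  cube([240, 260, 140]);
  translate([140, 120, -1]) cylinder(h = 142, r = 60);
}


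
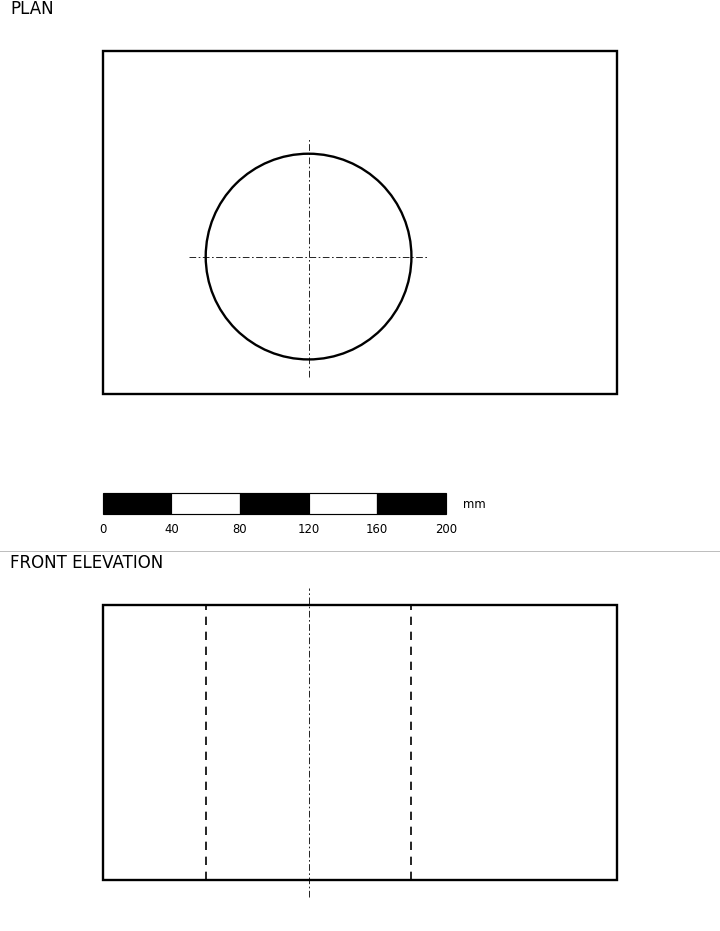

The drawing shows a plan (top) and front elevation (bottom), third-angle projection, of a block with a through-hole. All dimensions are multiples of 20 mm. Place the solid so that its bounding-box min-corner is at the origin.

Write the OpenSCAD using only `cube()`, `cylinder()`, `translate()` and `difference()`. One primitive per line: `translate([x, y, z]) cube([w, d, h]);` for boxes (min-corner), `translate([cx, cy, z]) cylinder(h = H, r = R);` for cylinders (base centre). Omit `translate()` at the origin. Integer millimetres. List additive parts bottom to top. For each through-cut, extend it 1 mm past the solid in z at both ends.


difference() {
  cube([300, 200, 160]);
  translate([120, 80, -1]) cylinder(h = 162, r = 60);
}
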